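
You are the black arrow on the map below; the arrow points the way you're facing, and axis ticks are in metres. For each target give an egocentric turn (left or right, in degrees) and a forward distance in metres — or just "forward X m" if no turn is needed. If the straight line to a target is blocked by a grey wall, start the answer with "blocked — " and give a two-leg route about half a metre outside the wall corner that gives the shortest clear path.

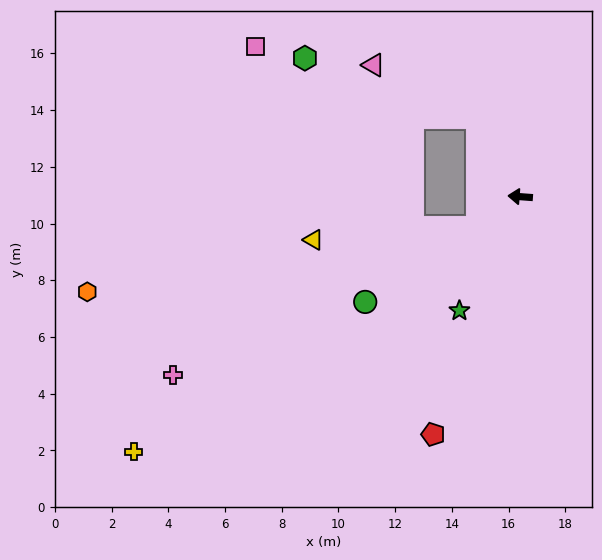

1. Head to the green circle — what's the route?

turn left 38°, forward 6.6 m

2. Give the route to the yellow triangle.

blocked — turn left 40°, forward 1.8 m, then turn right 31°, forward 5.8 m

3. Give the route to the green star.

turn left 66°, forward 4.6 m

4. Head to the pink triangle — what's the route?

blocked — turn right 58°, forward 3.2 m, then turn left 36°, forward 4.1 m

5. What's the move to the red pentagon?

turn left 74°, forward 8.9 m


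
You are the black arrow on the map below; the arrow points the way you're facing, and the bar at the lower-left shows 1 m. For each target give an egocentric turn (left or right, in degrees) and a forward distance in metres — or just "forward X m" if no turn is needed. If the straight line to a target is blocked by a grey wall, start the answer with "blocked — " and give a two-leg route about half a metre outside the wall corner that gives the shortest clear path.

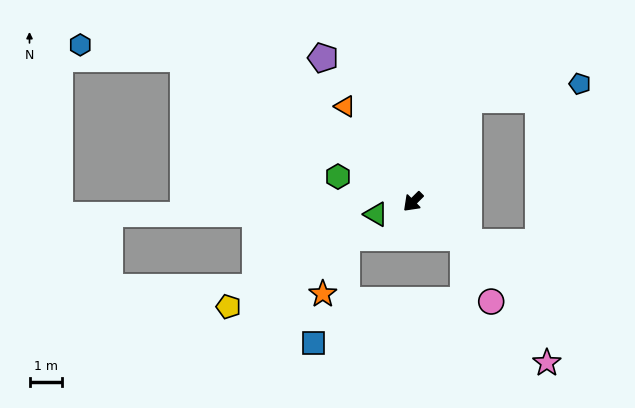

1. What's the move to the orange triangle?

turn right 99°, forward 3.6 m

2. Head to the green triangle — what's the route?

turn right 26°, forward 1.2 m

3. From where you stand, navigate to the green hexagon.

turn right 63°, forward 2.4 m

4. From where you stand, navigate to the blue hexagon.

blocked — turn right 77°, forward 8.3 m, then turn left 25°, forward 3.2 m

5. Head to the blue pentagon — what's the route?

blocked — turn right 163°, forward 3.6 m, then turn right 54°, forward 3.5 m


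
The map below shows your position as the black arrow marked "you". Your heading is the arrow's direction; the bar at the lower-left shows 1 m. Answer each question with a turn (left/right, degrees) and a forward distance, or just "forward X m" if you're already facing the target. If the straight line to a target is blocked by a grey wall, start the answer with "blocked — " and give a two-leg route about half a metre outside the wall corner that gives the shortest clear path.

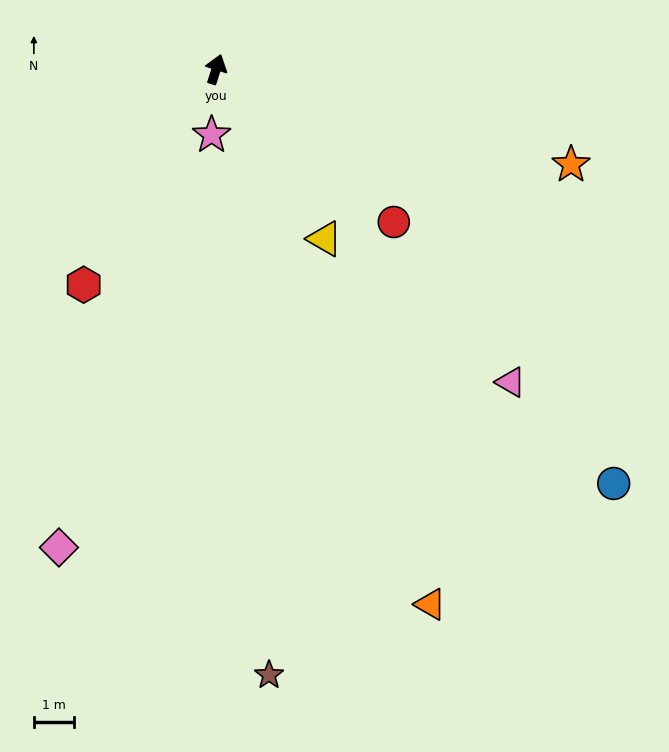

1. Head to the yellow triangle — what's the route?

turn right 130°, forward 5.0 m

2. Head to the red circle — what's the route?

turn right 113°, forward 5.9 m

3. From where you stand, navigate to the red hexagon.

turn left 166°, forward 6.3 m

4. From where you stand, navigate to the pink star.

turn right 166°, forward 1.6 m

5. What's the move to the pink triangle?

turn right 119°, forward 10.8 m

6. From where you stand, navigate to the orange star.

turn right 87°, forward 9.2 m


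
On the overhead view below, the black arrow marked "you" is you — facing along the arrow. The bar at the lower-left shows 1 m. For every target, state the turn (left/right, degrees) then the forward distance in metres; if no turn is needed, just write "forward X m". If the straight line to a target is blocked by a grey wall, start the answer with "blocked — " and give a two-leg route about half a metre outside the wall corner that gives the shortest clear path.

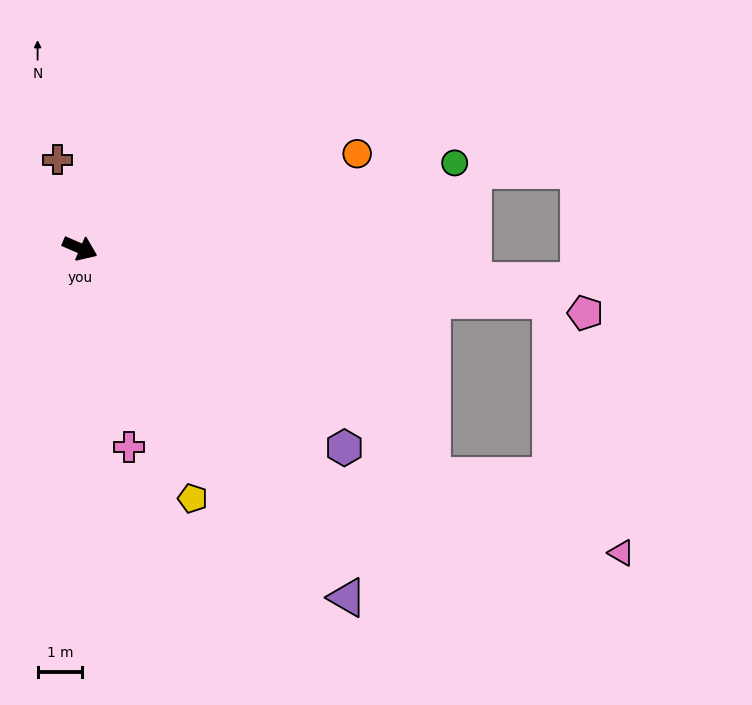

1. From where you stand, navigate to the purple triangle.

turn right 29°, forward 9.9 m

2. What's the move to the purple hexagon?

turn right 14°, forward 7.5 m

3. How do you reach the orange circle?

turn left 42°, forward 6.6 m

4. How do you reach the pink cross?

turn right 53°, forward 4.6 m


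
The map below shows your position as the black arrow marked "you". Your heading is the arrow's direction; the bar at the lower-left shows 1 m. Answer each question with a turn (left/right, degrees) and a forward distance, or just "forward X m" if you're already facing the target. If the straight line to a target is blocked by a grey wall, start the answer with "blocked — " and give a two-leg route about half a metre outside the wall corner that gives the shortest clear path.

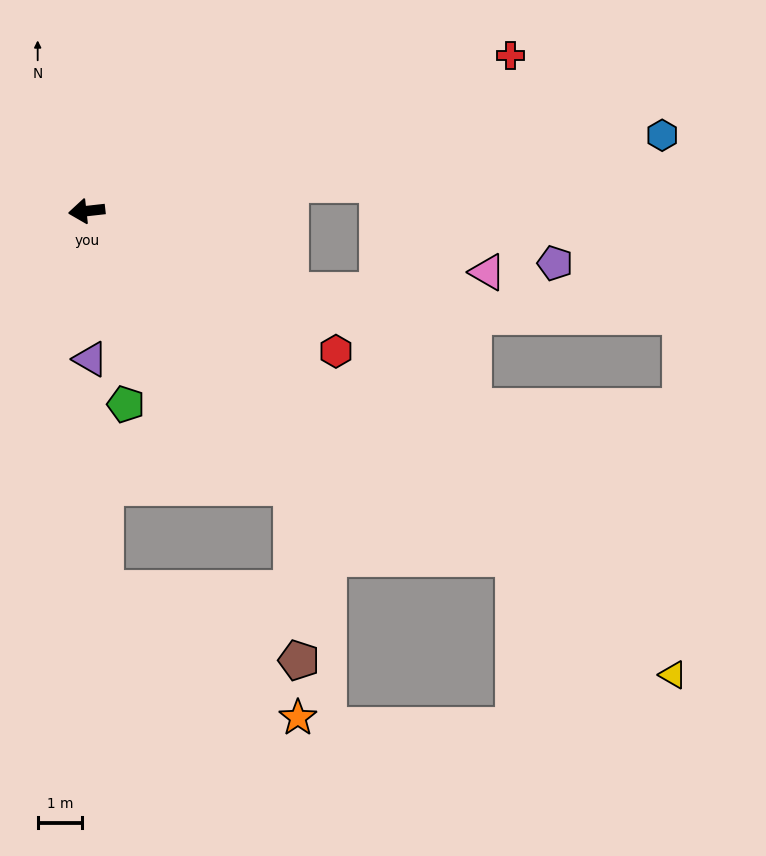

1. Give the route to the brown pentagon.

blocked — turn left 120°, forward 7.7 m, then turn right 34°, forward 3.9 m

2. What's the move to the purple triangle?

turn left 85°, forward 3.3 m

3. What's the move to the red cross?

turn right 166°, forward 10.1 m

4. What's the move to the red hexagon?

turn left 144°, forward 6.4 m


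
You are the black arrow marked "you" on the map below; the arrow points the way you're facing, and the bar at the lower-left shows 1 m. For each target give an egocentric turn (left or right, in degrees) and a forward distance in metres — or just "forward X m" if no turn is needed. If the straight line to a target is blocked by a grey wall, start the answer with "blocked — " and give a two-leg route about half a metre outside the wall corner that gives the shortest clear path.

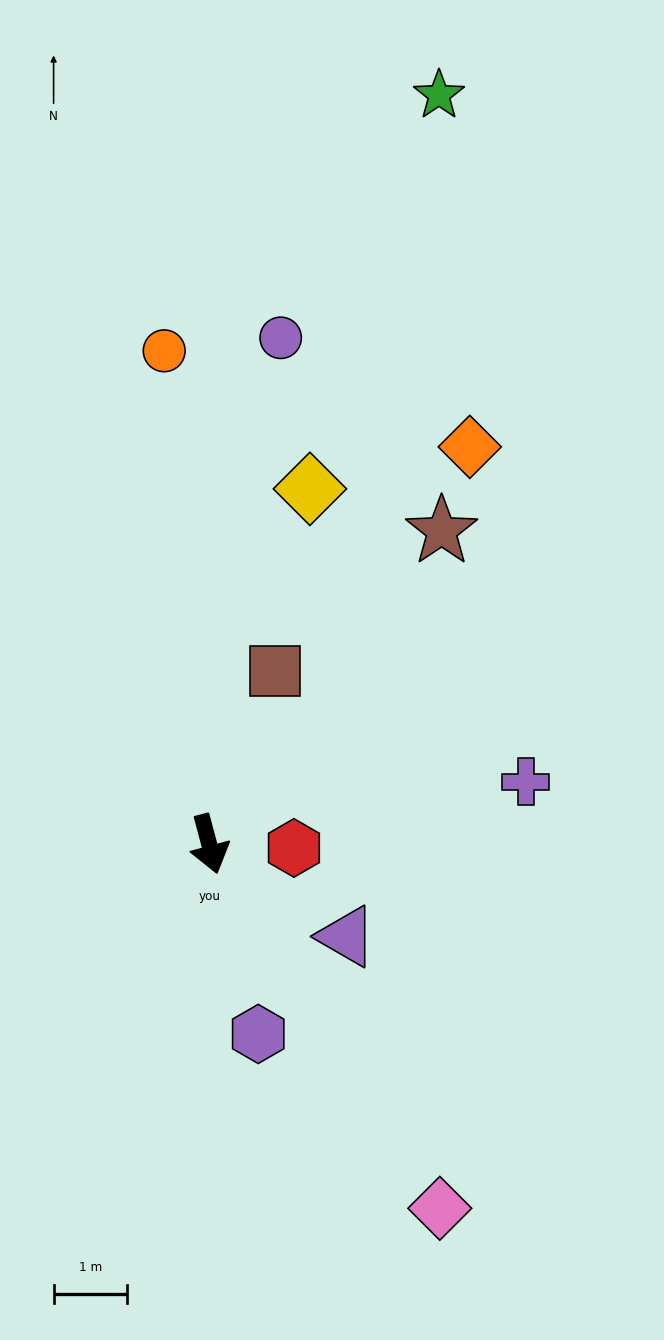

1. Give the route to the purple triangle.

turn left 41°, forward 2.3 m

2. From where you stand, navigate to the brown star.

turn left 128°, forward 5.3 m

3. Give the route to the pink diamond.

turn left 17°, forward 5.9 m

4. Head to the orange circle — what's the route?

turn left 170°, forward 6.8 m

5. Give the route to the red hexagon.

turn left 72°, forward 1.2 m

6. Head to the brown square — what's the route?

turn left 144°, forward 2.5 m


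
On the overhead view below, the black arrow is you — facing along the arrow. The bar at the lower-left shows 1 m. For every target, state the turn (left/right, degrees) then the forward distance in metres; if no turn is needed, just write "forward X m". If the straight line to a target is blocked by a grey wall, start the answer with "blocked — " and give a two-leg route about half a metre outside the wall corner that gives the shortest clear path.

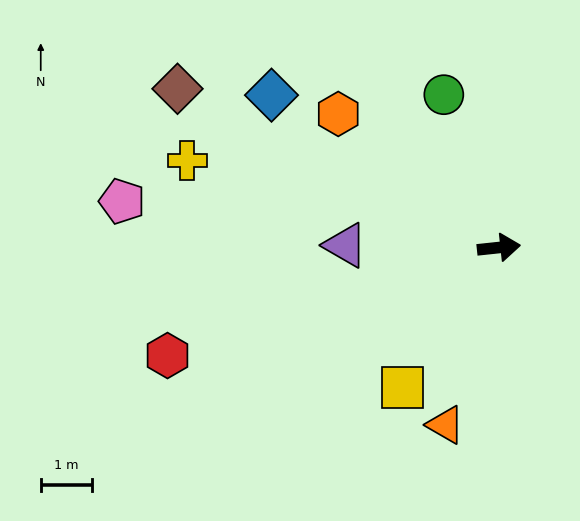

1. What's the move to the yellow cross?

turn left 158°, forward 6.4 m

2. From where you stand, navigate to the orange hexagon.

turn left 134°, forward 4.1 m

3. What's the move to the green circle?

turn left 104°, forward 3.2 m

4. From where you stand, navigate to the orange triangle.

turn right 113°, forward 3.6 m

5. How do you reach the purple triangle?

turn left 173°, forward 3.0 m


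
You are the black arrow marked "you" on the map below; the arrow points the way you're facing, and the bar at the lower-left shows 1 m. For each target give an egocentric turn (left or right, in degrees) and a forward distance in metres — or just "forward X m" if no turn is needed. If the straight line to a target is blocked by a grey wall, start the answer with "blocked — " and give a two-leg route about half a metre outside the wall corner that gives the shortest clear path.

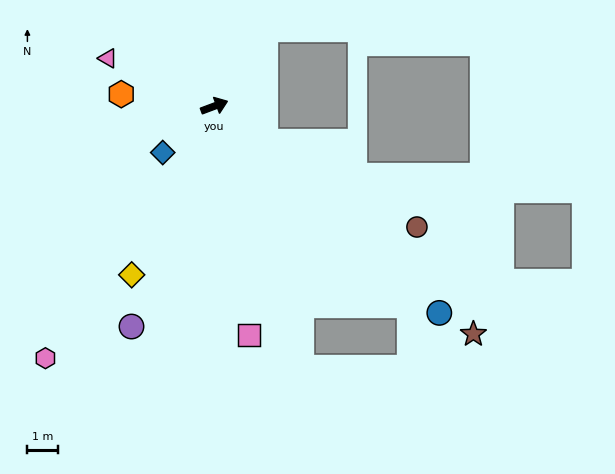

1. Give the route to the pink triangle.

turn left 135°, forward 3.8 m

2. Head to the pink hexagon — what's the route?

turn right 144°, forward 9.8 m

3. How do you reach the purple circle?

turn right 131°, forward 7.6 m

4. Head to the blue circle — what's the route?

turn right 63°, forward 9.9 m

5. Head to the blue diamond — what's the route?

turn right 159°, forward 2.2 m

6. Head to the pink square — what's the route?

turn right 102°, forward 7.5 m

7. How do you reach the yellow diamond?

turn right 137°, forward 6.1 m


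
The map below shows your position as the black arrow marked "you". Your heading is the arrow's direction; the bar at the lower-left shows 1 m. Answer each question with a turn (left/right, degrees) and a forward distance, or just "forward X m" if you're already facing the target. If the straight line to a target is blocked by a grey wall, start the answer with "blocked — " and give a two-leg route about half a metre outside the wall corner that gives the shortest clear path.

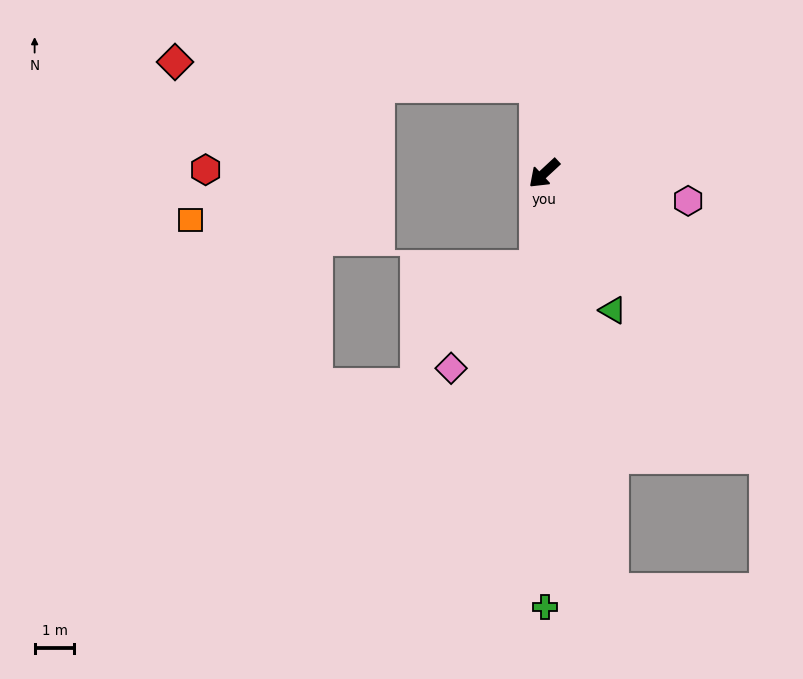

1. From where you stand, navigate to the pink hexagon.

turn left 126°, forward 3.7 m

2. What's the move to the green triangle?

turn left 74°, forward 3.9 m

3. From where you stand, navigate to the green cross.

turn left 47°, forward 10.9 m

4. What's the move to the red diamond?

blocked — turn right 128°, forward 2.2 m, then turn left 81°, forward 9.1 m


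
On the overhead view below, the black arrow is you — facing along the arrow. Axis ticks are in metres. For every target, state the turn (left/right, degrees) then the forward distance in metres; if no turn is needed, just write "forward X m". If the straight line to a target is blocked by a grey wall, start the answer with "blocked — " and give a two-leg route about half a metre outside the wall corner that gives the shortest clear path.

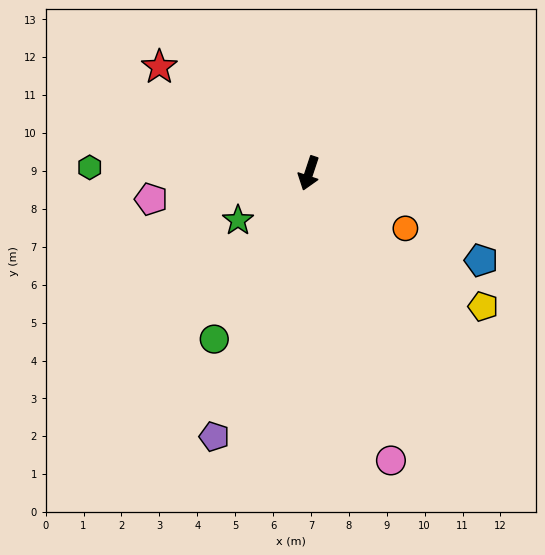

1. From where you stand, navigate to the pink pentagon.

turn right 62°, forward 4.2 m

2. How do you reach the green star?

turn right 38°, forward 2.2 m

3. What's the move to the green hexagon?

turn right 73°, forward 5.8 m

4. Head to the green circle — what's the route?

turn right 11°, forward 5.0 m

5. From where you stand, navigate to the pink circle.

turn left 34°, forward 7.9 m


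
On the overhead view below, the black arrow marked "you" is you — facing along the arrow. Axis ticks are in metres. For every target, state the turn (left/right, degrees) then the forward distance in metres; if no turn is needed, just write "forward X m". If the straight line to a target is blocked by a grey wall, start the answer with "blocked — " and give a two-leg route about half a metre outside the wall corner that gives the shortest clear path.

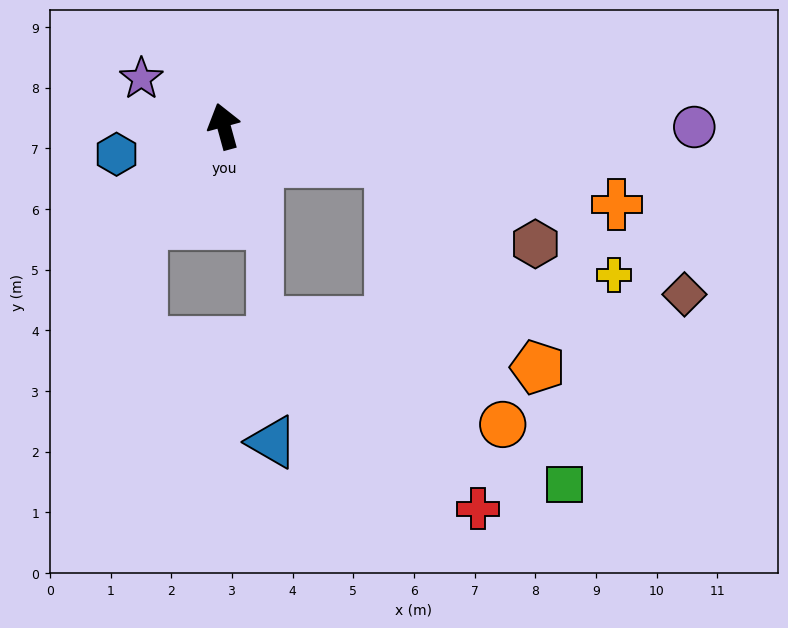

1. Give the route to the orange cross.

turn right 117°, forward 6.6 m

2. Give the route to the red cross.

blocked — turn right 117°, forward 2.8 m, then turn right 64°, forward 5.9 m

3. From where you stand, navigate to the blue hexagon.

turn left 89°, forward 1.8 m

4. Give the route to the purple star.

turn left 45°, forward 1.6 m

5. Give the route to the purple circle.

turn right 105°, forward 7.8 m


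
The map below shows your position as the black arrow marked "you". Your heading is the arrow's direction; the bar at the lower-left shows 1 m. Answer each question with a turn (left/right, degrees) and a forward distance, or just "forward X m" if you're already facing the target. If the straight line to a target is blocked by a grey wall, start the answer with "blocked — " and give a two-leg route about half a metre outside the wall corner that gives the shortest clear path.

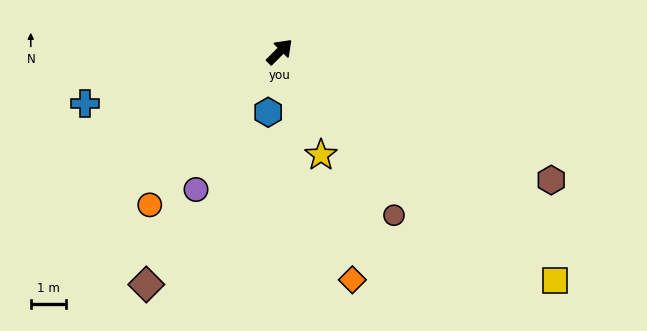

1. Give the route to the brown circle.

turn right 100°, forward 5.6 m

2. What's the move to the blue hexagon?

turn right 146°, forward 1.7 m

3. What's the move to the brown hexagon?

turn right 70°, forward 8.5 m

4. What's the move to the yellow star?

turn right 113°, forward 3.1 m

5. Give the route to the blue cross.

turn left 150°, forward 5.7 m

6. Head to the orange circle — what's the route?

turn right 175°, forward 5.7 m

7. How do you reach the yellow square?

turn right 85°, forward 10.1 m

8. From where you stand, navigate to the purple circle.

turn right 166°, forward 4.6 m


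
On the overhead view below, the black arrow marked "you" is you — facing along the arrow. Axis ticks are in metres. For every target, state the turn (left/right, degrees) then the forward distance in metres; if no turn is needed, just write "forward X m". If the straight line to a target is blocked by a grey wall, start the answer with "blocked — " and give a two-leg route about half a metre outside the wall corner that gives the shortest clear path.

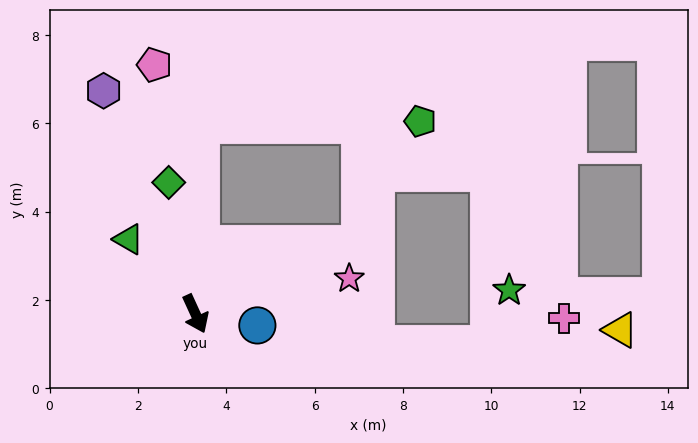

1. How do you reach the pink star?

turn left 78°, forward 3.6 m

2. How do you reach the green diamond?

turn left 167°, forward 3.0 m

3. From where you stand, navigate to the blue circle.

turn left 55°, forward 1.4 m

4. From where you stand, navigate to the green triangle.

turn right 163°, forward 2.3 m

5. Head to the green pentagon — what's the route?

blocked — turn left 154°, forward 4.3 m, then turn right 88°, forward 5.0 m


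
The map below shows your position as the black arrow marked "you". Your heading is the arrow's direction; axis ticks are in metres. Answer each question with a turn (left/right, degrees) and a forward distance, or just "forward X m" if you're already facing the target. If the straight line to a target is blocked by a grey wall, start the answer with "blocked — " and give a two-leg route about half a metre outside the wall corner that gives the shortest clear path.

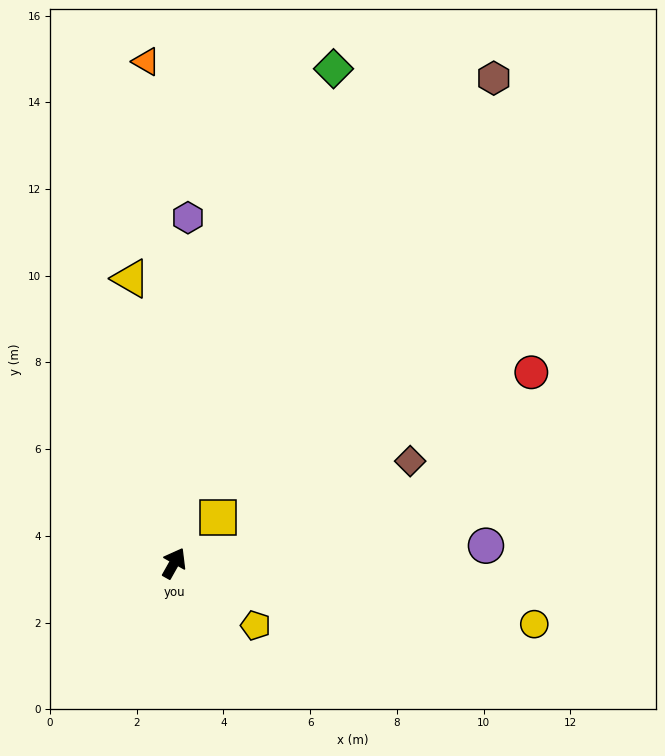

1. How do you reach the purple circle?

turn right 57°, forward 7.2 m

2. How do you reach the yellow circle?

turn right 70°, forward 8.4 m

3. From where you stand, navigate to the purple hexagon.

turn left 27°, forward 8.0 m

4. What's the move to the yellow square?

turn right 14°, forward 1.5 m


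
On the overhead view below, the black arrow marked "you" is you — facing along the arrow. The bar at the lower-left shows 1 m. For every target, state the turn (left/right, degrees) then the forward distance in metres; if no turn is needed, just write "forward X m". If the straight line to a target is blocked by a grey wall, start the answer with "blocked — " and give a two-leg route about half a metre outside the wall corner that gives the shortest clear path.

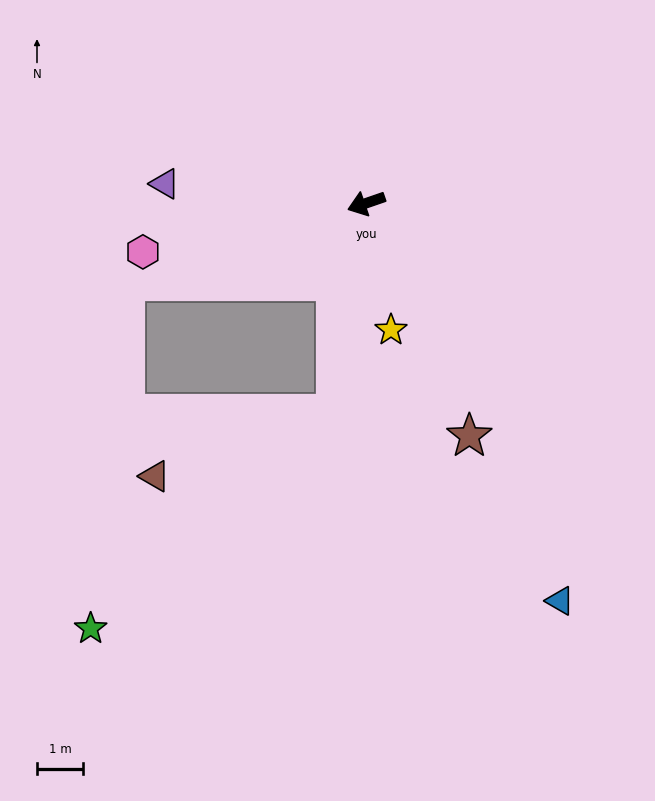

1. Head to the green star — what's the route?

blocked — turn left 63°, forward 4.6 m, then turn right 41°, forward 7.1 m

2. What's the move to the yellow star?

turn left 82°, forward 2.8 m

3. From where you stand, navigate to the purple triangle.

turn right 25°, forward 4.4 m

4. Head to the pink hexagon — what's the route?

turn right 7°, forward 5.0 m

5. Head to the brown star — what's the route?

turn left 95°, forward 5.5 m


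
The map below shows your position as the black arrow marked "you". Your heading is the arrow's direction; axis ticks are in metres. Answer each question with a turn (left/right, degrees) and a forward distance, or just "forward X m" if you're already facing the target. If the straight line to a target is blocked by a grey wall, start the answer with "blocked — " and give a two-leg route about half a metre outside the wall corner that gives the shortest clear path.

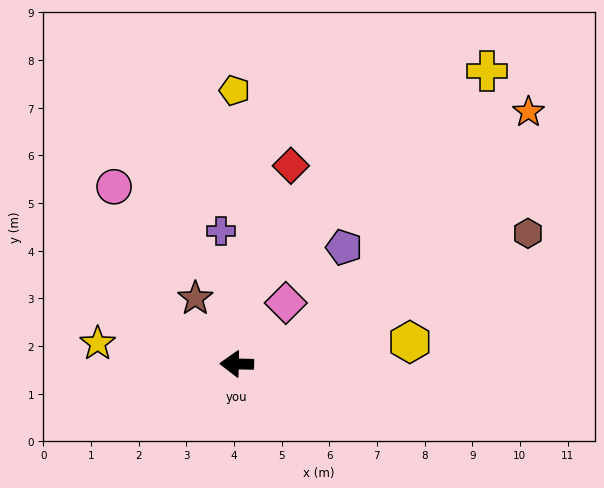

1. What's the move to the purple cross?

turn right 82°, forward 2.8 m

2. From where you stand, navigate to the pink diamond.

turn right 127°, forward 1.6 m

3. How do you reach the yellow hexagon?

turn right 171°, forward 3.7 m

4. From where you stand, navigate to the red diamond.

turn right 104°, forward 4.3 m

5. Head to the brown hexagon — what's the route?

turn right 155°, forward 6.7 m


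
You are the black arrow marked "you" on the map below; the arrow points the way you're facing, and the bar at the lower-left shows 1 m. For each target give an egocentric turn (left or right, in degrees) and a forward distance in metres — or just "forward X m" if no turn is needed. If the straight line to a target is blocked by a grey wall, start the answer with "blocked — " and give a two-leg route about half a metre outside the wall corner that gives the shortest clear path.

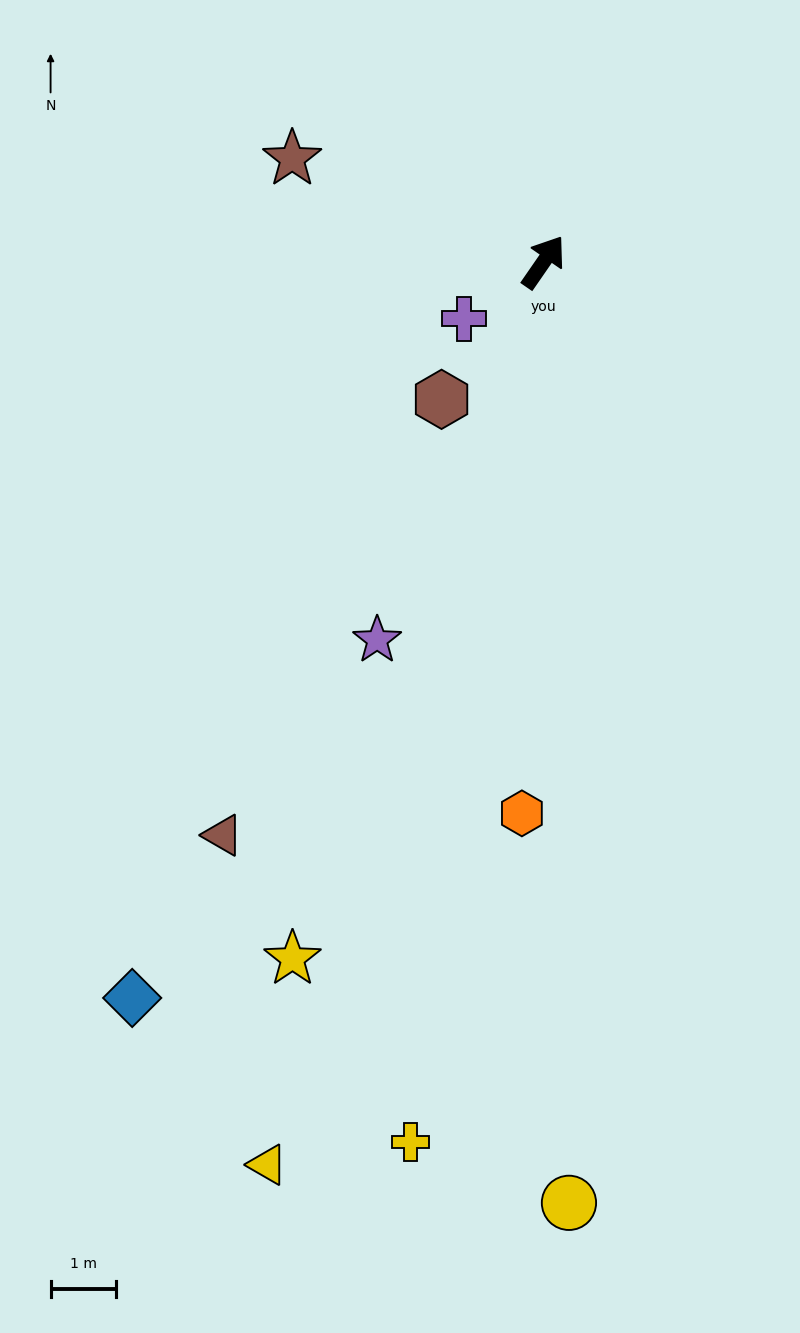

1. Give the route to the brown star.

turn left 102°, forward 4.1 m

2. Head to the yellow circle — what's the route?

turn right 144°, forward 14.3 m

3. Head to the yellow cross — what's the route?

turn right 154°, forward 13.6 m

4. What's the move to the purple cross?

turn left 160°, forward 1.5 m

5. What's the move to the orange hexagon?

turn right 148°, forward 8.4 m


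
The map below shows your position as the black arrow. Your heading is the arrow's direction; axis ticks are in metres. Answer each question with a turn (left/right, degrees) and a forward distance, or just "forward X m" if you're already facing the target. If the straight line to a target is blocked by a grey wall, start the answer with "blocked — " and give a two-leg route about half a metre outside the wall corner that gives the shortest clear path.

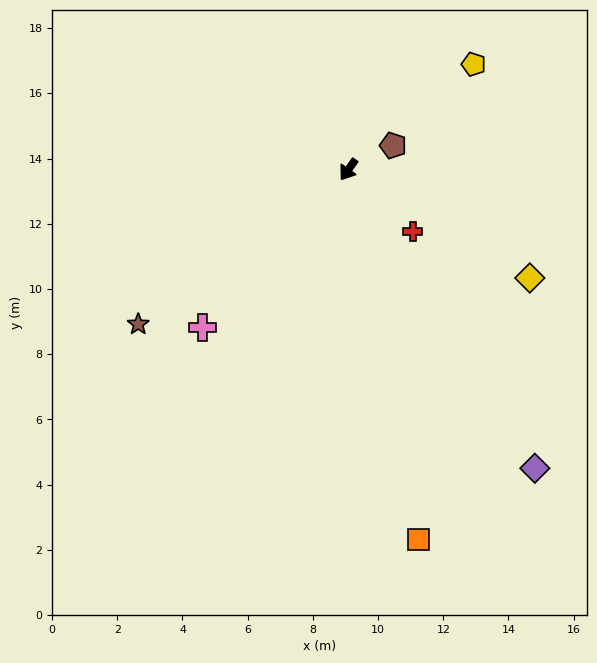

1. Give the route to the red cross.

turn left 81°, forward 2.7 m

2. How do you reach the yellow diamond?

turn left 94°, forward 6.5 m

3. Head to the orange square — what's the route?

turn left 46°, forward 11.6 m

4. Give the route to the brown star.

turn right 18°, forward 8.0 m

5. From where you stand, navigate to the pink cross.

turn right 7°, forward 6.6 m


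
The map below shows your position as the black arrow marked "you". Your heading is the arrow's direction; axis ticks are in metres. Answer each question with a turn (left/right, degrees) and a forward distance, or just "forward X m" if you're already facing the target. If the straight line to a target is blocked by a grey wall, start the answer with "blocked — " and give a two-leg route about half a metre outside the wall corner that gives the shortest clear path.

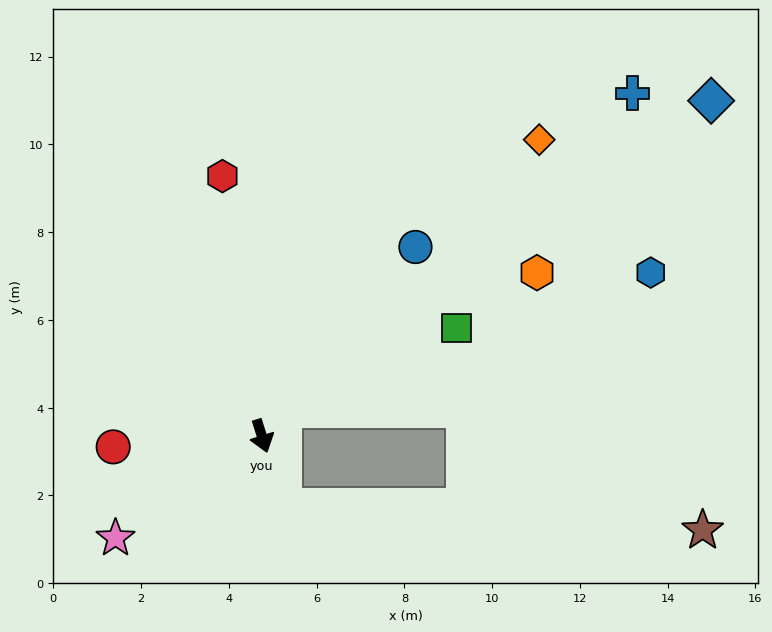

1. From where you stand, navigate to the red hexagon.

turn left 171°, forward 6.0 m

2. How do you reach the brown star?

blocked — forward 1.7 m, then turn left 69°, forward 9.6 m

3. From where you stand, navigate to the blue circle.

turn left 123°, forward 5.6 m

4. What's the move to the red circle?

turn right 103°, forward 3.4 m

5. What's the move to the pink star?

turn right 73°, forward 4.1 m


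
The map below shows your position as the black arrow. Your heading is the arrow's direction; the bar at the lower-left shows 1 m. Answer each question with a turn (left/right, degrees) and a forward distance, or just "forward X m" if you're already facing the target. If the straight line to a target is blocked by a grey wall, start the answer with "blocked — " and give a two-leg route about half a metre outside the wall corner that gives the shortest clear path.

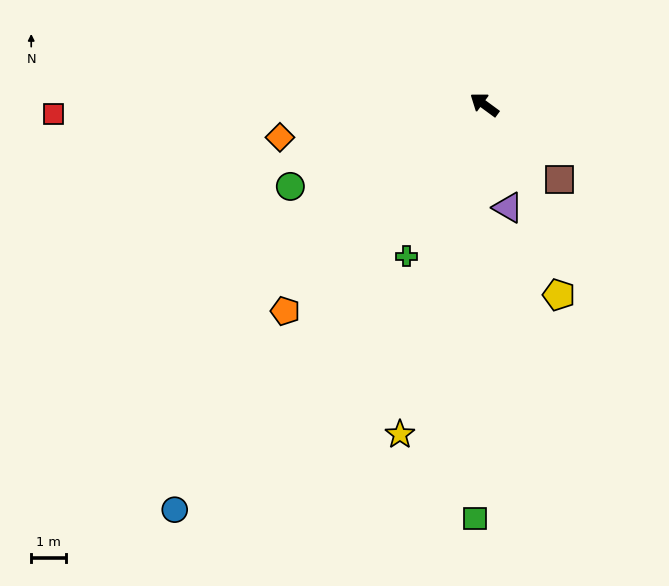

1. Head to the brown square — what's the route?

turn left 171°, forward 3.0 m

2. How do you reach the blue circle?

turn left 89°, forward 14.6 m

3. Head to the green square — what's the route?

turn left 125°, forward 11.9 m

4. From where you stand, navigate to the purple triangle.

turn left 139°, forward 3.0 m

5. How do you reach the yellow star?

turn left 112°, forward 9.8 m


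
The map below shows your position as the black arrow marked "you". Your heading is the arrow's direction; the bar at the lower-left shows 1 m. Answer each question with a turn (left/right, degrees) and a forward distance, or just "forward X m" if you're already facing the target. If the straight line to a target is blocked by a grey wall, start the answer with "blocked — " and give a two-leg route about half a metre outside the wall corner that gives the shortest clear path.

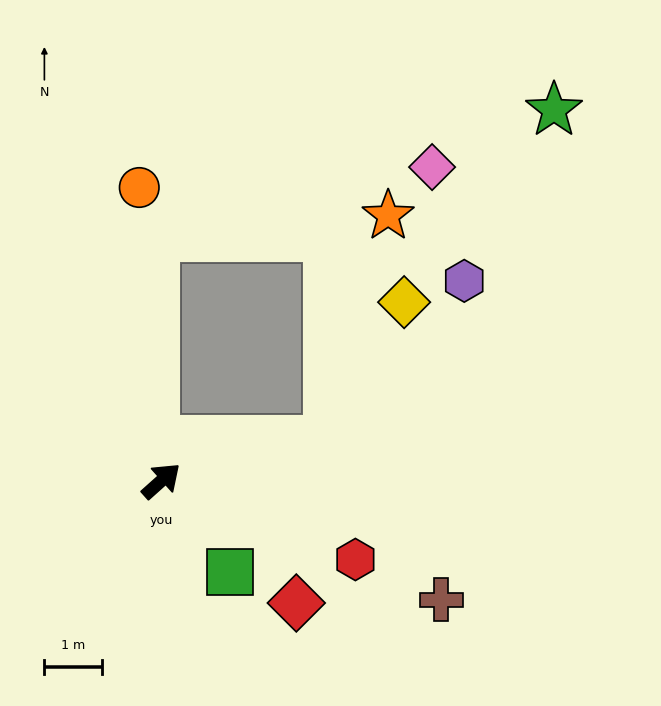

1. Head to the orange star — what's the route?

blocked — turn right 28°, forward 3.0 m, then turn left 61°, forward 4.1 m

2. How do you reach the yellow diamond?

blocked — turn right 28°, forward 3.0 m, then turn left 47°, forward 2.8 m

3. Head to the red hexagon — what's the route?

turn right 64°, forward 3.7 m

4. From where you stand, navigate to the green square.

turn right 95°, forward 2.0 m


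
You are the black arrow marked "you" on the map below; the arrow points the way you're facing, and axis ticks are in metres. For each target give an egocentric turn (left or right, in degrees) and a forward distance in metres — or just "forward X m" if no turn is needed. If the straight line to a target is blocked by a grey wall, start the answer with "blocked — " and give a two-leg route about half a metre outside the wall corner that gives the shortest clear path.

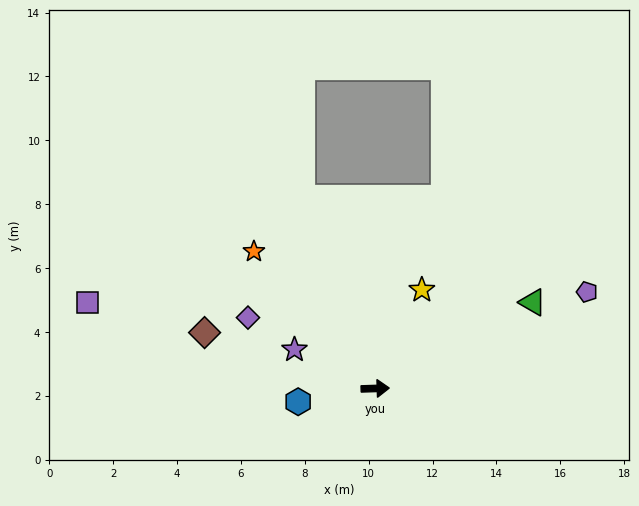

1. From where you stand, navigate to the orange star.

turn left 130°, forward 5.7 m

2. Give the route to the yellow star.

turn left 63°, forward 3.4 m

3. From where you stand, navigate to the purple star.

turn left 152°, forward 2.8 m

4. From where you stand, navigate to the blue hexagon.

turn right 172°, forward 2.4 m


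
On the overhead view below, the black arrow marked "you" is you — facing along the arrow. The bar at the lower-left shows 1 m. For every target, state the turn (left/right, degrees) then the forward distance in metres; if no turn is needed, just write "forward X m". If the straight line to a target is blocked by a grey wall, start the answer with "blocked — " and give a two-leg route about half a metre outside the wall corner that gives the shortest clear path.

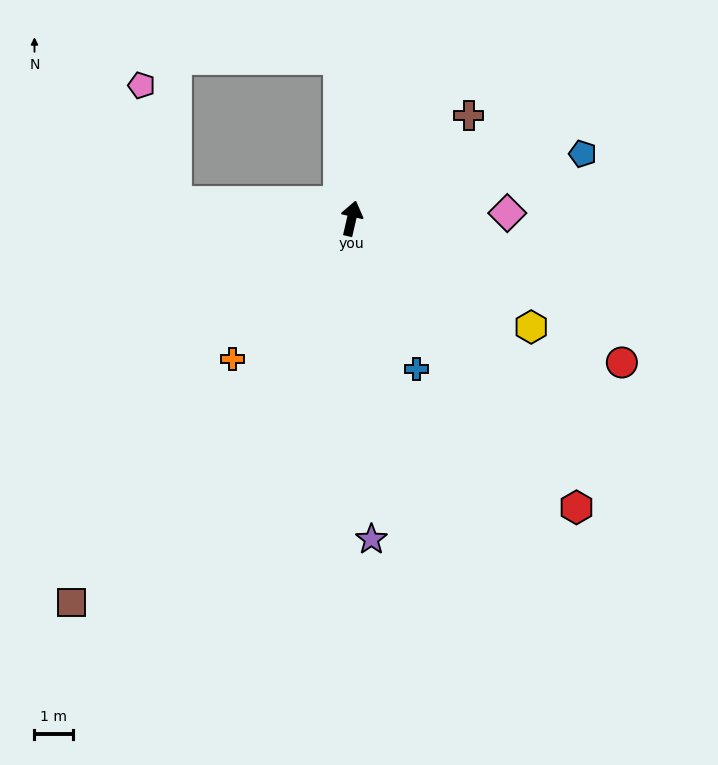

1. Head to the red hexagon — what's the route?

turn right 129°, forward 9.4 m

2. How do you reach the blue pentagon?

turn right 61°, forward 6.2 m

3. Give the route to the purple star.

turn right 164°, forward 8.3 m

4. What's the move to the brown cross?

turn right 36°, forward 4.0 m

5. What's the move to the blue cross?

turn right 144°, forward 4.2 m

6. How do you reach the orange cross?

turn left 153°, forward 4.7 m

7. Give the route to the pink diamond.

turn right 75°, forward 4.0 m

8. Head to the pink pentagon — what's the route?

blocked — turn left 98°, forward 4.5 m, then turn right 69°, forward 3.1 m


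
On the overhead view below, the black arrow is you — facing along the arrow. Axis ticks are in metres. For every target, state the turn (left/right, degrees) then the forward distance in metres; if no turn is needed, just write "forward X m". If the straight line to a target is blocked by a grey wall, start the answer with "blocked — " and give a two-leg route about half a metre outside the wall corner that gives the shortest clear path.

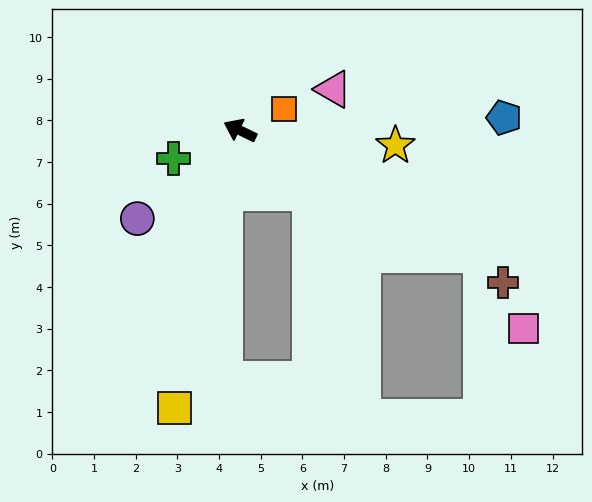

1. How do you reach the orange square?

turn right 129°, forward 1.2 m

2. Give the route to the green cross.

turn left 48°, forward 1.7 m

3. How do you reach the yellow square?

turn left 102°, forward 6.8 m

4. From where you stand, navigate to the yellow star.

turn right 160°, forward 3.7 m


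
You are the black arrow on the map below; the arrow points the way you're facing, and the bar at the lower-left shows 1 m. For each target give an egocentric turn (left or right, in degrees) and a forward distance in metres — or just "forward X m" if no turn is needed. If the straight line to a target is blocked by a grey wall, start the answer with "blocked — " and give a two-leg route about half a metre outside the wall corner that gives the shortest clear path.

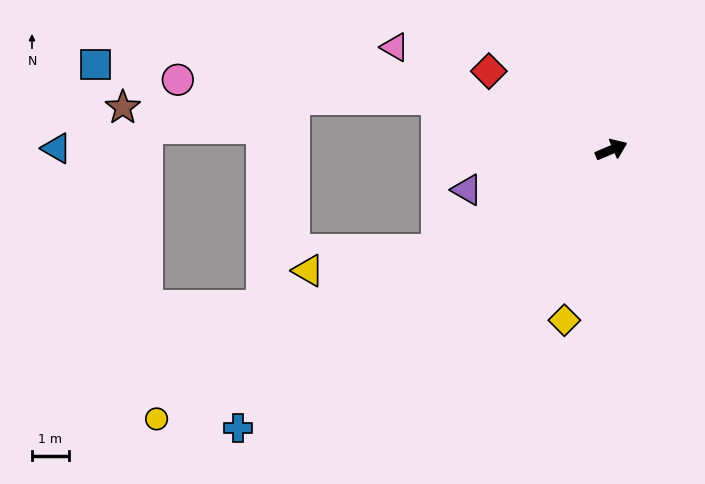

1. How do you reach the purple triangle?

turn left 172°, forward 4.1 m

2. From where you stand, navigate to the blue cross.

turn right 166°, forward 12.7 m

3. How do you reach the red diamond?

turn left 124°, forward 4.0 m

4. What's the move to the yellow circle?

turn right 172°, forward 14.4 m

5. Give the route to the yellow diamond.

turn right 128°, forward 4.8 m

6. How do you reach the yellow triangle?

blocked — turn right 173°, forward 5.5 m, then turn right 21°, forward 3.6 m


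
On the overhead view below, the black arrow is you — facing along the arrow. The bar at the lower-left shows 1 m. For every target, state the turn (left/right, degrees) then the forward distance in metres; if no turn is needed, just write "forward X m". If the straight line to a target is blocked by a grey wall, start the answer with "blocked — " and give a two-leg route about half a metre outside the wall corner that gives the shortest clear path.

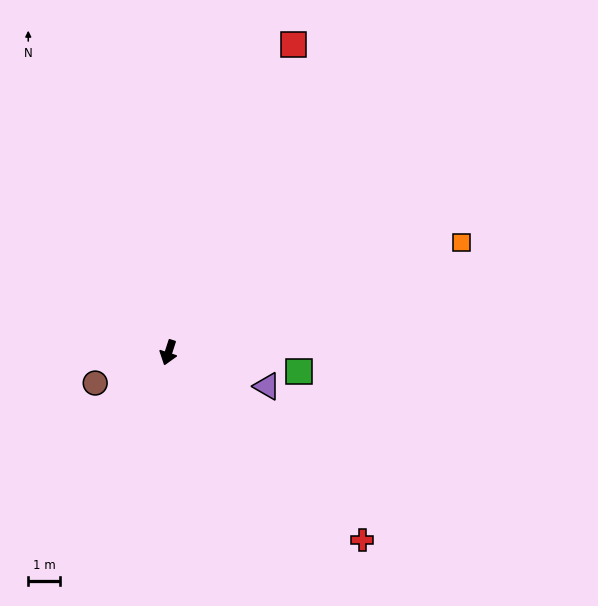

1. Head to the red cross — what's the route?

turn left 64°, forward 8.6 m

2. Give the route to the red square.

turn left 176°, forward 10.6 m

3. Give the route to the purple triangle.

turn left 89°, forward 3.3 m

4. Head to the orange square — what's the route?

turn left 129°, forward 10.0 m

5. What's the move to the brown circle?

turn right 49°, forward 2.5 m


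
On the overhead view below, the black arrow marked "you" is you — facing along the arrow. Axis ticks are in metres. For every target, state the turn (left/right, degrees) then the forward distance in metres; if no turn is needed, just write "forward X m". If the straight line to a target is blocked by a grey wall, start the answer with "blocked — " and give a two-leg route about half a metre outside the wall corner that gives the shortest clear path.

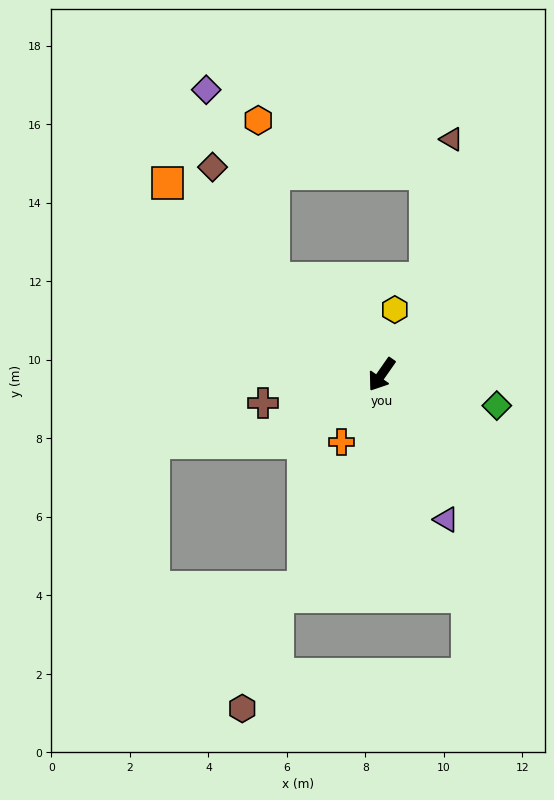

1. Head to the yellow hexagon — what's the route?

turn right 157°, forward 1.7 m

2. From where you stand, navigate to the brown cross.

turn right 41°, forward 3.1 m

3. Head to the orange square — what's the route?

turn right 97°, forward 7.3 m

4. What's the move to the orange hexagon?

blocked — turn right 97°, forward 3.7 m, then turn right 43°, forward 4.0 m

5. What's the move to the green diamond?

turn left 110°, forward 3.0 m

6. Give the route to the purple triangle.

turn left 59°, forward 4.0 m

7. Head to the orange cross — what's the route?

turn left 4°, forward 2.0 m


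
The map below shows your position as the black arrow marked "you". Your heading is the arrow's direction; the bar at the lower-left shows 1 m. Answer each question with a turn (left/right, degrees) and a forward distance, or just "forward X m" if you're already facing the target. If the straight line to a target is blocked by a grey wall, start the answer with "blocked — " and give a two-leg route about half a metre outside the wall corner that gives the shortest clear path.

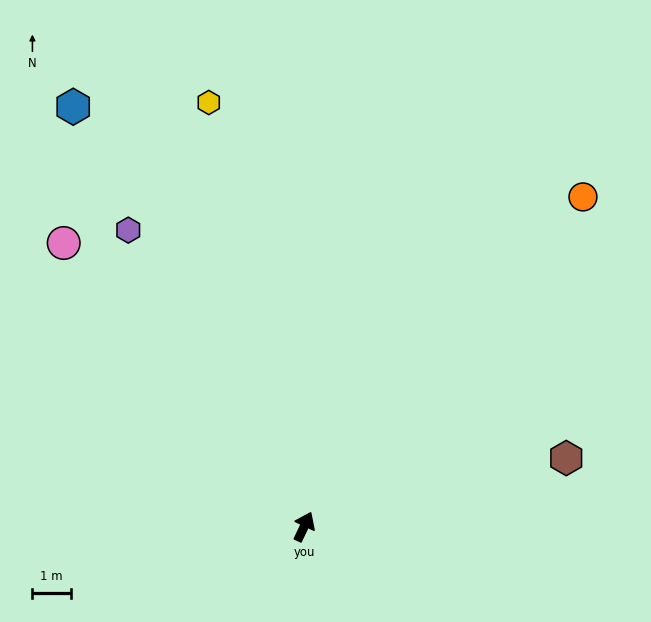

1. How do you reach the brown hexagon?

turn right 50°, forward 7.0 m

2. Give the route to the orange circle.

turn right 15°, forward 11.2 m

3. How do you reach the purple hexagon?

turn left 56°, forward 8.9 m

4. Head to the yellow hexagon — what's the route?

turn left 38°, forward 11.3 m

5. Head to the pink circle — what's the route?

turn left 66°, forward 9.6 m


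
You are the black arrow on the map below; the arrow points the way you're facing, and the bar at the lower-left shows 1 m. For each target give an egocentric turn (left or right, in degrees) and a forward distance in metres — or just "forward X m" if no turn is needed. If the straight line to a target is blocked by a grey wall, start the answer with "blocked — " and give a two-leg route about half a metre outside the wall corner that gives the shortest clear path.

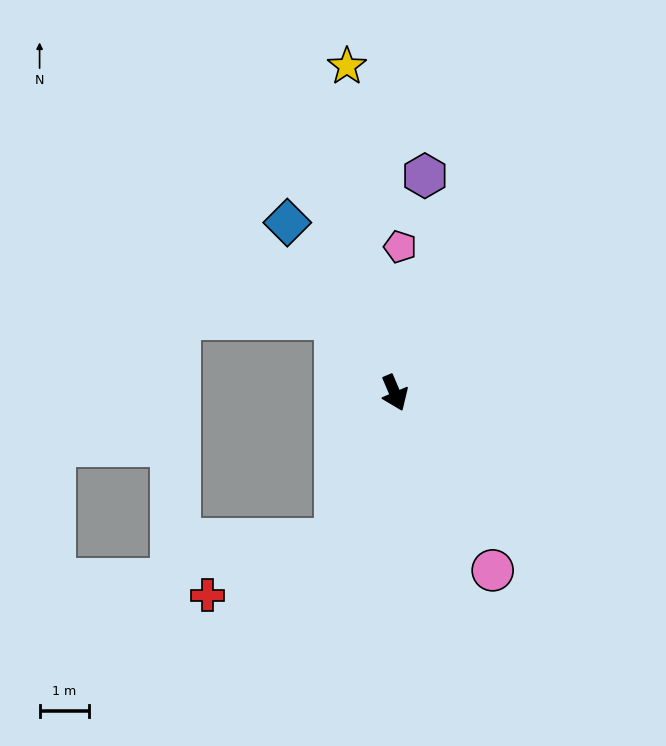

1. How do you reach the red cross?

blocked — turn right 45°, forward 3.2 m, then turn right 44°, forward 2.8 m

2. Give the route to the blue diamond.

turn right 171°, forward 4.1 m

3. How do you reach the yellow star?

turn left 165°, forward 6.7 m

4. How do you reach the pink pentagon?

turn left 155°, forward 3.0 m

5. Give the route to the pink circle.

turn left 6°, forward 4.1 m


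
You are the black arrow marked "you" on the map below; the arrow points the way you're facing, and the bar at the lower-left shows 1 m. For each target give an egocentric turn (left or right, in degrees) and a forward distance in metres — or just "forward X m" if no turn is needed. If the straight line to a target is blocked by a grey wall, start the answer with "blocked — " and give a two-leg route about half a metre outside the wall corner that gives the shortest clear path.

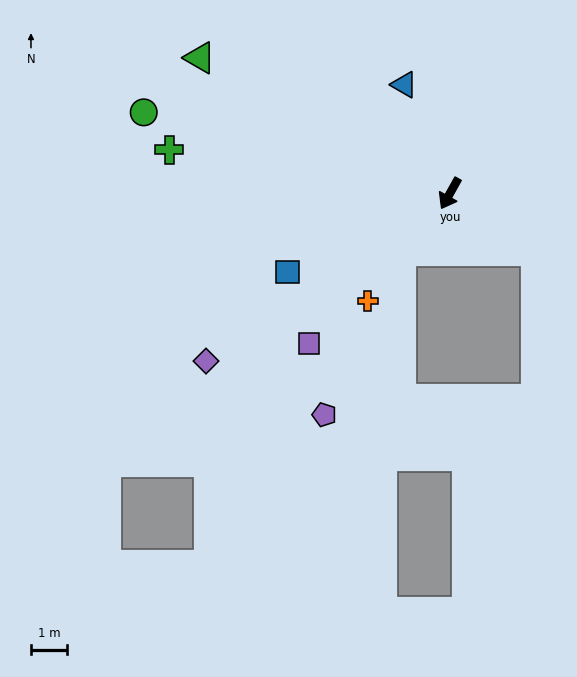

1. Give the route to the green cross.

turn right 70°, forward 7.9 m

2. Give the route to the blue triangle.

turn right 128°, forward 3.3 m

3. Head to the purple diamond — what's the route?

turn right 26°, forward 8.2 m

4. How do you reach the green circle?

turn right 76°, forward 8.8 m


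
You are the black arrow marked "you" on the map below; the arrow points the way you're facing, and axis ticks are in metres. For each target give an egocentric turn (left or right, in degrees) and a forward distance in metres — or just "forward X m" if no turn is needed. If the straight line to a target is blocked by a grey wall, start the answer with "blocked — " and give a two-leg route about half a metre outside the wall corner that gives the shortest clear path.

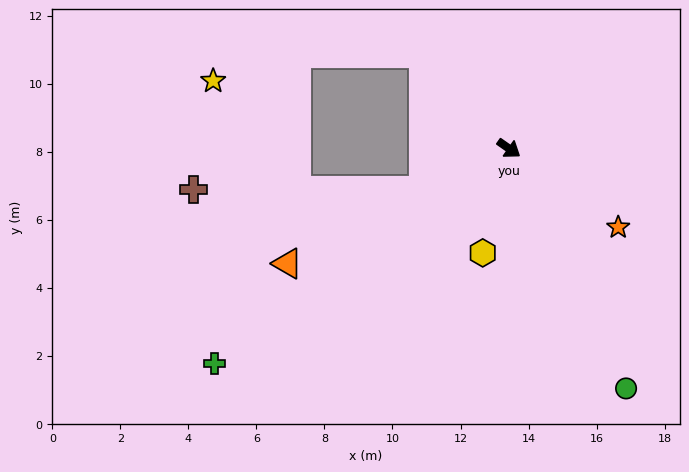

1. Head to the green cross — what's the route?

turn right 109°, forward 10.7 m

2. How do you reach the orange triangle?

turn right 118°, forward 7.3 m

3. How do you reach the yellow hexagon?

turn right 69°, forward 3.2 m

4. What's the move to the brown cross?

blocked — turn right 119°, forward 2.8 m, then turn right 26°, forward 6.7 m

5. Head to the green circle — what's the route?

turn right 29°, forward 7.9 m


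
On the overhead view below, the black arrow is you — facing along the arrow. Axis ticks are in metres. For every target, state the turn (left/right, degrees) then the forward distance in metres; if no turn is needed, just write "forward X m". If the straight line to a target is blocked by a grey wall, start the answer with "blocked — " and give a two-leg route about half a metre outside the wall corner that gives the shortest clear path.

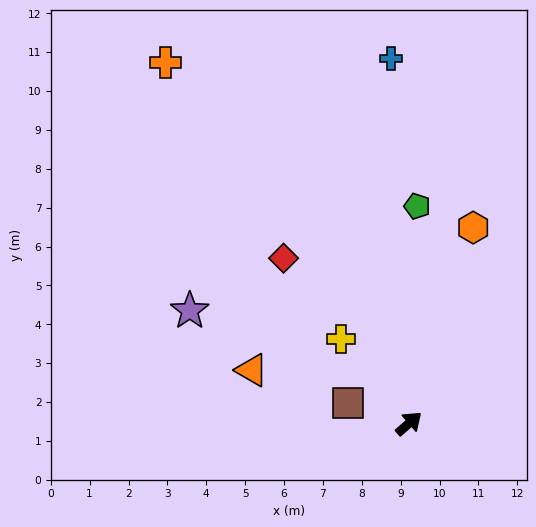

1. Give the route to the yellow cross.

turn left 88°, forward 2.8 m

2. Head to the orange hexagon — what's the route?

turn left 31°, forward 5.3 m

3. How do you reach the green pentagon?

turn left 47°, forward 5.6 m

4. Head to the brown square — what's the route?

turn left 120°, forward 1.7 m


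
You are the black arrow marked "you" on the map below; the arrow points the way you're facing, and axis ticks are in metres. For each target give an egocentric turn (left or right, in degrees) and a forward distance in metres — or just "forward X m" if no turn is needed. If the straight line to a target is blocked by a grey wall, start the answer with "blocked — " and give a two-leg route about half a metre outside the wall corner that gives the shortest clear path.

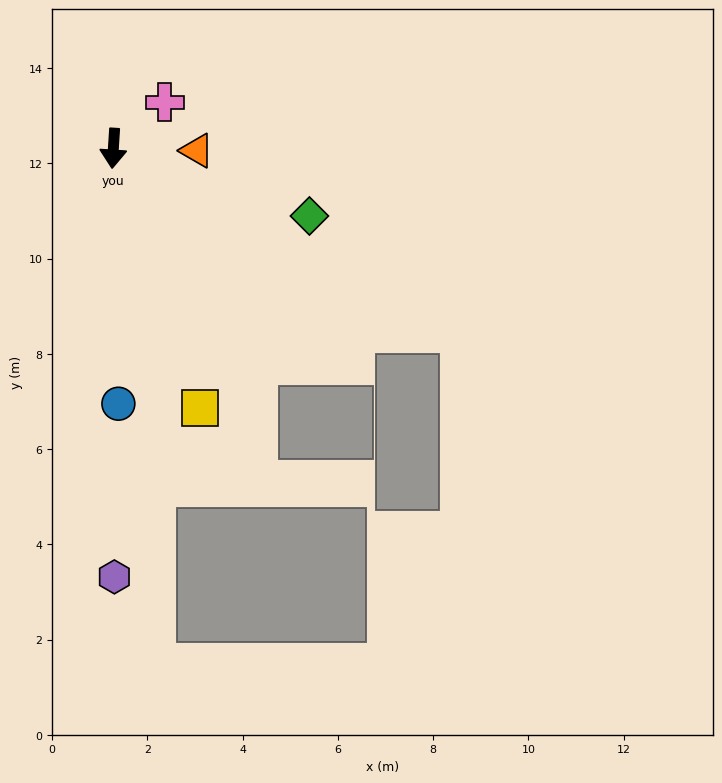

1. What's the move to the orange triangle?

turn left 92°, forward 1.8 m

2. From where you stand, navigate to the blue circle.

turn left 5°, forward 5.4 m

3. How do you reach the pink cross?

turn left 136°, forward 1.4 m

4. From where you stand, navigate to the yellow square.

turn left 22°, forward 5.8 m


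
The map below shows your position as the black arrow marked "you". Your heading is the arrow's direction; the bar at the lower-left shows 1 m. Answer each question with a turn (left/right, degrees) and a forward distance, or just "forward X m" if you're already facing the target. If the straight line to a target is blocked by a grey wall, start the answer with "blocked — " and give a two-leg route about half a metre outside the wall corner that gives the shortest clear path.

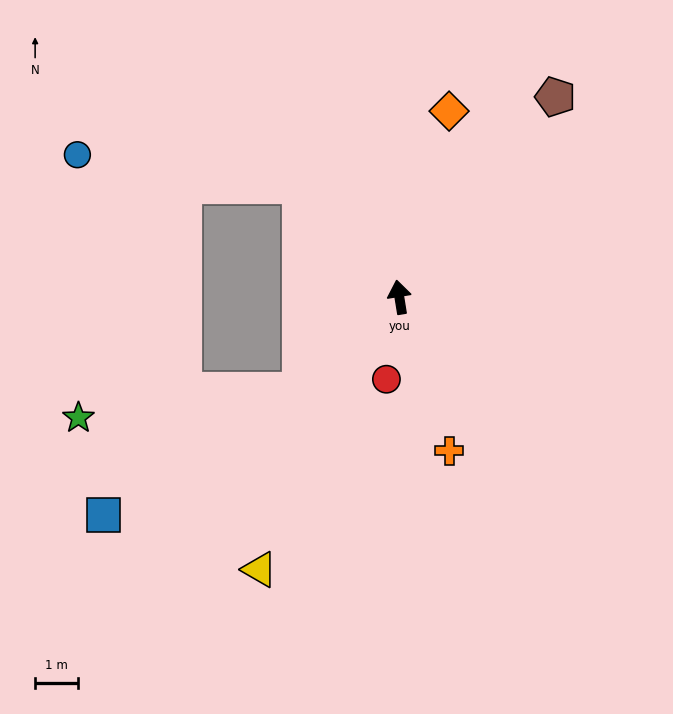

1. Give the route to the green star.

blocked — turn left 124°, forward 3.2 m, then turn right 36°, forward 5.2 m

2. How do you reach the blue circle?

blocked — turn left 33°, forward 3.5 m, then turn left 40°, forward 5.3 m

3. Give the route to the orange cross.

turn right 171°, forward 3.8 m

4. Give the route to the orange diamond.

turn right 24°, forward 4.5 m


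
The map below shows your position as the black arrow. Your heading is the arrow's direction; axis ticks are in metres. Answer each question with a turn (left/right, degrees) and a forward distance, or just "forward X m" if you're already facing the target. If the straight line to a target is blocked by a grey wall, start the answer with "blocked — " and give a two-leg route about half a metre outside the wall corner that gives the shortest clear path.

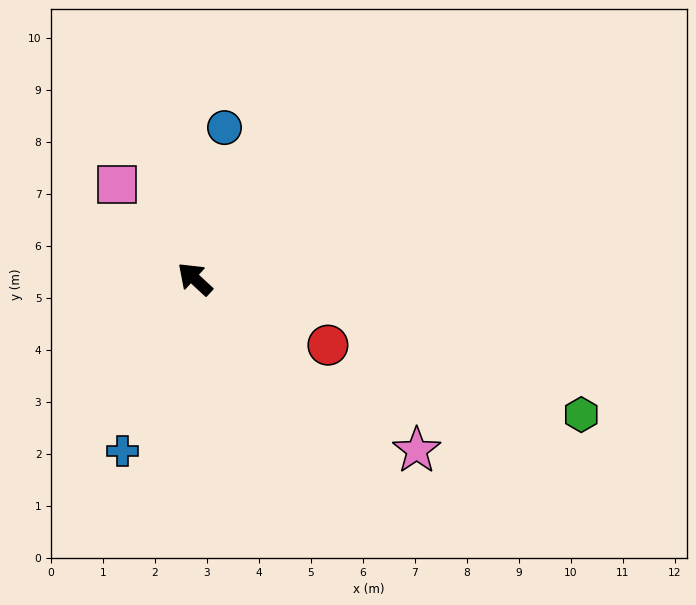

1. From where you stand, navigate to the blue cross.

turn left 110°, forward 3.6 m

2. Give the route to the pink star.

turn right 175°, forward 5.4 m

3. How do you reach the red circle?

turn right 164°, forward 2.9 m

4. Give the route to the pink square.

turn right 8°, forward 2.4 m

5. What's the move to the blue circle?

turn right 58°, forward 3.0 m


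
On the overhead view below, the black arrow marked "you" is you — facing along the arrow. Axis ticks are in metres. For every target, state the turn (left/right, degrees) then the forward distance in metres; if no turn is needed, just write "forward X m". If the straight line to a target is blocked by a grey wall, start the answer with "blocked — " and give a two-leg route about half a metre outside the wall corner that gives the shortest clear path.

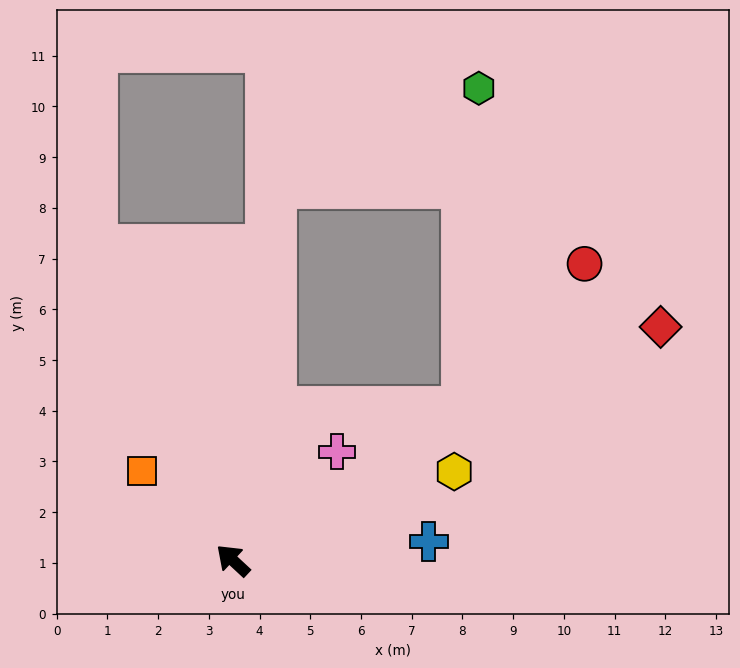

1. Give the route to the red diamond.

turn right 108°, forward 9.6 m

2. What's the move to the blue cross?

turn right 132°, forward 3.9 m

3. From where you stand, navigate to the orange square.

forward 2.5 m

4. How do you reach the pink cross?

turn right 91°, forward 3.0 m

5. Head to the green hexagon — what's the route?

blocked — turn right 104°, forward 5.4 m, then turn left 54°, forward 6.3 m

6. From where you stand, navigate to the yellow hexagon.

turn right 115°, forward 4.7 m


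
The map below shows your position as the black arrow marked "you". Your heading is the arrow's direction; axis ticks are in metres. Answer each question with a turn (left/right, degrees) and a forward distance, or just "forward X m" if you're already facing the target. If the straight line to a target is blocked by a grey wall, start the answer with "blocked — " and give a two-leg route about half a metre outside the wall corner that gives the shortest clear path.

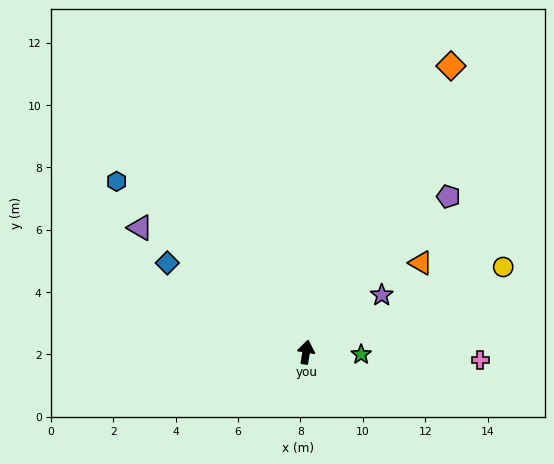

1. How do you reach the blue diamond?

turn left 66°, forward 5.3 m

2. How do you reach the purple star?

turn right 44°, forward 3.0 m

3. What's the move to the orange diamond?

turn right 18°, forward 10.3 m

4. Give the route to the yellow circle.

turn right 57°, forward 6.9 m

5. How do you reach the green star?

turn right 83°, forward 1.8 m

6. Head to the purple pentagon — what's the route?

turn right 33°, forward 6.8 m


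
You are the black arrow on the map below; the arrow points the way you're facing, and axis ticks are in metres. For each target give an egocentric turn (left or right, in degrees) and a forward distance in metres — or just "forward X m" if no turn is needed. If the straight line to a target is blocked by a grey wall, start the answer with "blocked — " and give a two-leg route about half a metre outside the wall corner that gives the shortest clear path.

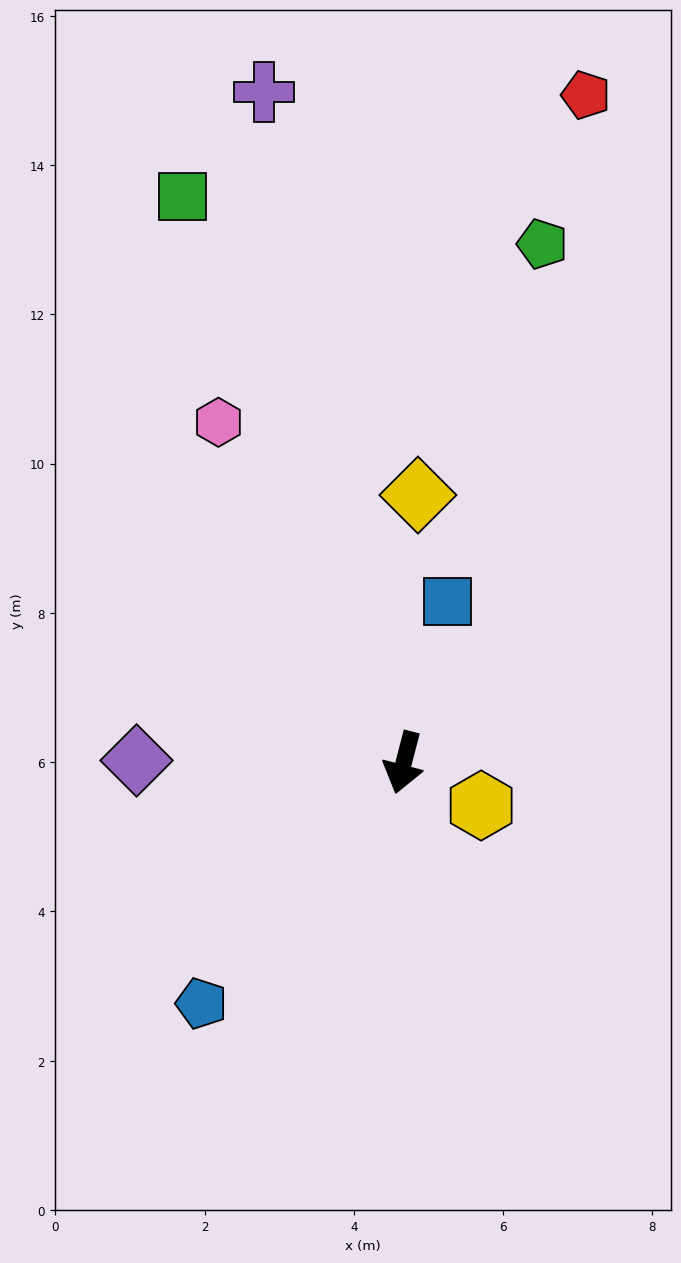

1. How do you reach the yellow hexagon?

turn left 76°, forward 1.2 m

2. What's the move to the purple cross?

turn right 154°, forward 9.2 m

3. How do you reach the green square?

turn right 144°, forward 8.1 m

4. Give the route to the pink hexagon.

turn right 137°, forward 5.2 m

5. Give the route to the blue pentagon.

turn right 25°, forward 4.2 m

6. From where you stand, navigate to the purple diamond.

turn right 76°, forward 3.6 m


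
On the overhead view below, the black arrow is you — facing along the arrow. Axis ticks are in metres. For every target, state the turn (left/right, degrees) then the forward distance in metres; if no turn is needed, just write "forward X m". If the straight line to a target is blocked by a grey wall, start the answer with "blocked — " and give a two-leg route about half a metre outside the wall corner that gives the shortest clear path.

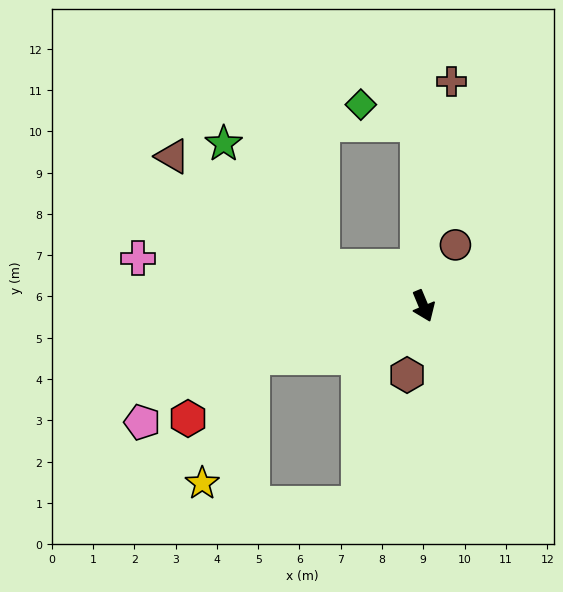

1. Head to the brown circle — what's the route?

turn left 130°, forward 1.7 m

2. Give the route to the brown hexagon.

turn right 36°, forward 1.7 m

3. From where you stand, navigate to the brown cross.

turn left 150°, forward 5.5 m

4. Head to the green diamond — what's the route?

blocked — turn left 159°, forward 4.4 m, then turn left 69°, forward 1.5 m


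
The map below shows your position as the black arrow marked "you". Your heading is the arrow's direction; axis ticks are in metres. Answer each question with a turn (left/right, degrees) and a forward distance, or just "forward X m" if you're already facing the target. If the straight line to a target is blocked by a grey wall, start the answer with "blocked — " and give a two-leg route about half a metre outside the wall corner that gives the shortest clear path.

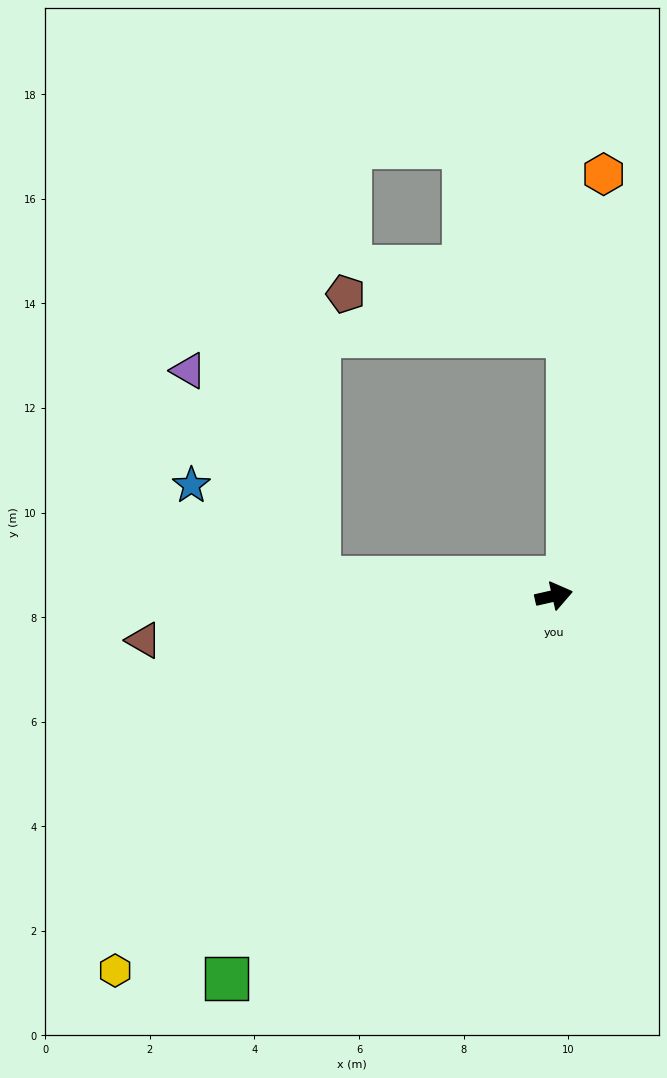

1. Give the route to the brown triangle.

turn left 173°, forward 7.9 m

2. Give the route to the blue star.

blocked — turn left 163°, forward 4.5 m, then turn right 32°, forward 3.0 m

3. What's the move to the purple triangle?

blocked — turn left 163°, forward 4.5 m, then turn right 54°, forward 4.7 m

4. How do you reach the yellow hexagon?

turn right 152°, forward 11.0 m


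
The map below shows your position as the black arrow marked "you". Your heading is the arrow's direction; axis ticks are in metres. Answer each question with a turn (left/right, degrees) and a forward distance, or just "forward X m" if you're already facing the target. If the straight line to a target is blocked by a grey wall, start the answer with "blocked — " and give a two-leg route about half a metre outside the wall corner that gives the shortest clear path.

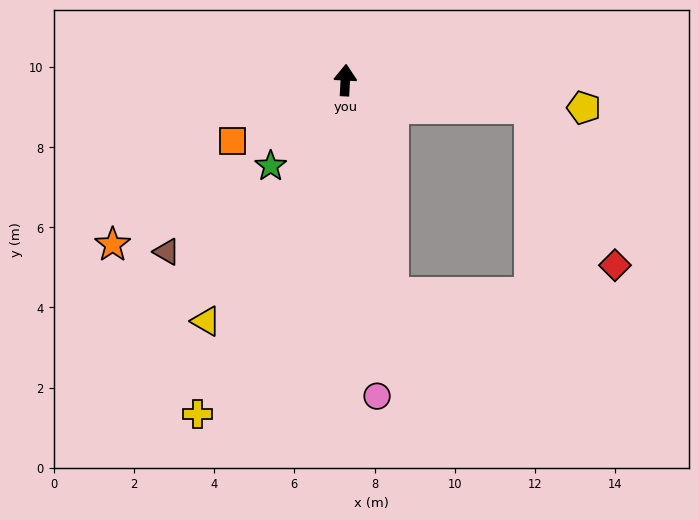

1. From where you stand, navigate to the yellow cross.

turn left 159°, forward 9.1 m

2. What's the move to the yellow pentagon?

turn right 94°, forward 6.0 m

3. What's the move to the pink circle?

turn right 171°, forward 7.9 m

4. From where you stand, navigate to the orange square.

turn left 121°, forward 3.2 m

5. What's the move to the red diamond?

blocked — turn right 95°, forward 4.7 m, then turn right 54°, forward 4.5 m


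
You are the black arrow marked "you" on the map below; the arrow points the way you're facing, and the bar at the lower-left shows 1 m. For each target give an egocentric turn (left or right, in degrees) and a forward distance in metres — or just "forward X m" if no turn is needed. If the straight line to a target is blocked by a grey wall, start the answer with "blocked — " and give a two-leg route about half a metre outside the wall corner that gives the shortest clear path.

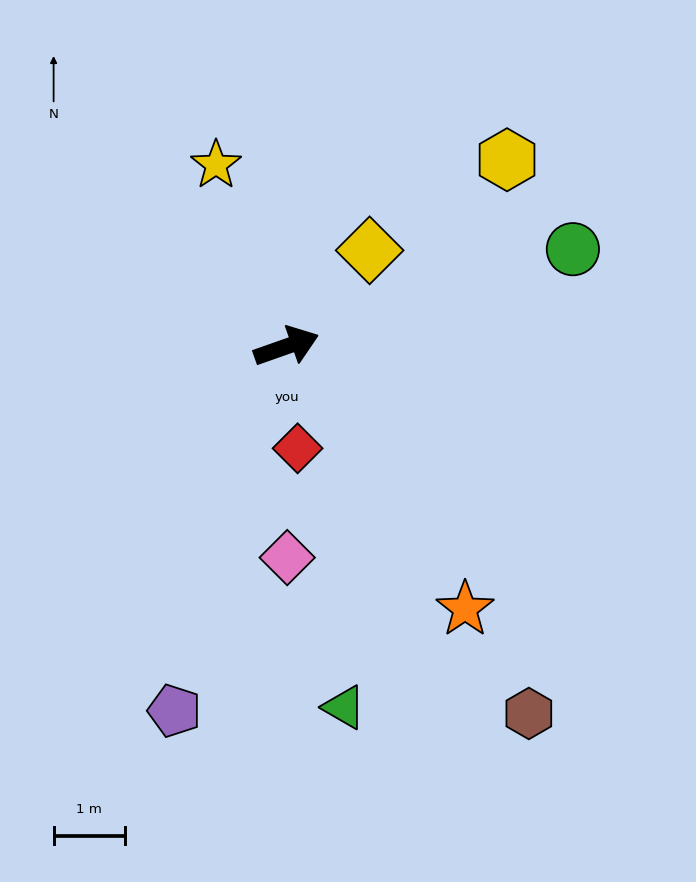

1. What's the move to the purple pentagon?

turn right 126°, forward 5.3 m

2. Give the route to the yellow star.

turn left 92°, forward 2.7 m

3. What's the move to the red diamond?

turn right 103°, forward 1.4 m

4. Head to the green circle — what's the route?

forward 4.2 m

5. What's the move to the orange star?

turn right 75°, forward 4.4 m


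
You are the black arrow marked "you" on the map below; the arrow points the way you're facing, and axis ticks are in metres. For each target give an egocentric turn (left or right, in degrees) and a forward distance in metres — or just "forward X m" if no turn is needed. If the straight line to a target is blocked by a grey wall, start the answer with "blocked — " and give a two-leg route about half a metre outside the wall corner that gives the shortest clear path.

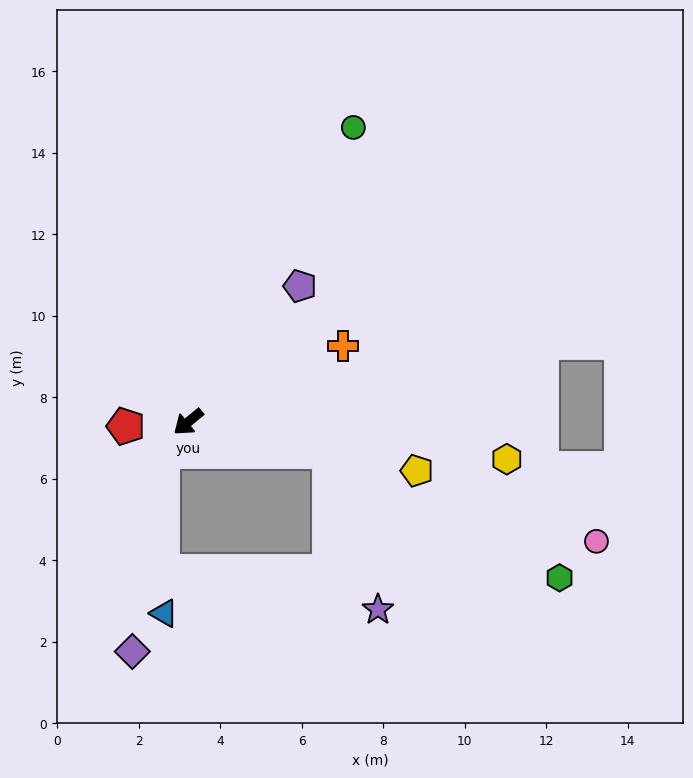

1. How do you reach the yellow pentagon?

turn left 129°, forward 5.7 m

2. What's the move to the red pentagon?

turn right 35°, forward 1.5 m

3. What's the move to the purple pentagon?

turn right 169°, forward 4.3 m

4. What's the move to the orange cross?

turn left 167°, forward 4.2 m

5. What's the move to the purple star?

blocked — turn left 129°, forward 3.5 m, then turn right 61°, forward 4.1 m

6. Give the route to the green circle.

turn right 159°, forward 8.3 m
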